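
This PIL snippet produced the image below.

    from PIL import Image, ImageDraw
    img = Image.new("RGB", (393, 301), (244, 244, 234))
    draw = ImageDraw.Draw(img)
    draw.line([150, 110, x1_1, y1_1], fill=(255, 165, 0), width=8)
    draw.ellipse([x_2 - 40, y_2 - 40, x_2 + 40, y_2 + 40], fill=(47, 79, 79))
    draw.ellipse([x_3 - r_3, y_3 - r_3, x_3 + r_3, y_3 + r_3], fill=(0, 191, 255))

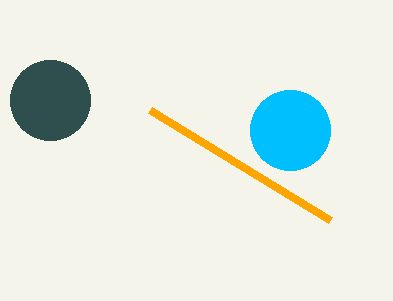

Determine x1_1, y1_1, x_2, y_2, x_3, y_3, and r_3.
x1_1 = 330
y1_1 = 220
x_2 = 50
y_2 = 100
x_3 = 290
y_3 = 130
r_3 = 40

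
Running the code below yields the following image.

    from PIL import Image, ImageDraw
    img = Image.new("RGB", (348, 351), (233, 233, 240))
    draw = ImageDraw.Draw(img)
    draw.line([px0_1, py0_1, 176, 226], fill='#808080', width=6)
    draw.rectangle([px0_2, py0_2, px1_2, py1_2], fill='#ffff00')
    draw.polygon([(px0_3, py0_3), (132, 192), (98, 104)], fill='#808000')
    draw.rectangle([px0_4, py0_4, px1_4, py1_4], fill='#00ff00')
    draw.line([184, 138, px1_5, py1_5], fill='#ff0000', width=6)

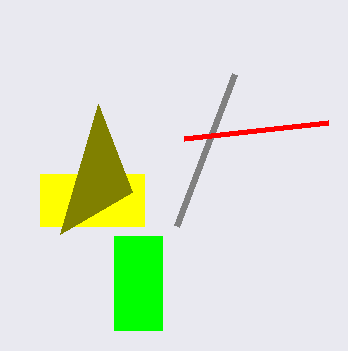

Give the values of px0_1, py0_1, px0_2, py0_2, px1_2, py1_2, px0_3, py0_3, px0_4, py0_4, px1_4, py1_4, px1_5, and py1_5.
px0_1 = 234
py0_1 = 74
px0_2 = 40
py0_2 = 174
px1_2 = 144
py1_2 = 226
px0_3 = 60
py0_3 = 234
px0_4 = 114
py0_4 = 236
px1_4 = 162
py1_4 = 330
px1_5 = 328
py1_5 = 122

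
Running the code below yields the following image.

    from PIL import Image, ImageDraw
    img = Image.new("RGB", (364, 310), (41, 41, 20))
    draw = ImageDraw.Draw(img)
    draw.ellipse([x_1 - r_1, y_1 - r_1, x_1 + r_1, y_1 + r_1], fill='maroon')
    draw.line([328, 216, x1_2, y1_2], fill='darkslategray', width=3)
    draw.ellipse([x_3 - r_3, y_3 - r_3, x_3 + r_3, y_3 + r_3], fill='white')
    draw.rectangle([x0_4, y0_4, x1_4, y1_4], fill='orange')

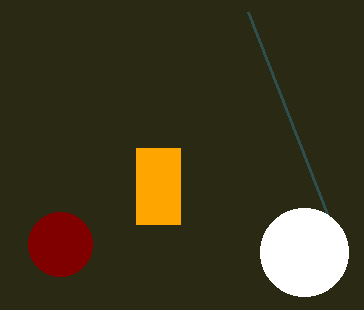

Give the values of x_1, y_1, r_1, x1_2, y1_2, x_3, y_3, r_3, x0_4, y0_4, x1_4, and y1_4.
x_1 = 60, y_1 = 244, r_1 = 32, x1_2 = 248, y1_2 = 12, x_3 = 304, y_3 = 252, r_3 = 44, x0_4 = 136, y0_4 = 148, x1_4 = 180, y1_4 = 224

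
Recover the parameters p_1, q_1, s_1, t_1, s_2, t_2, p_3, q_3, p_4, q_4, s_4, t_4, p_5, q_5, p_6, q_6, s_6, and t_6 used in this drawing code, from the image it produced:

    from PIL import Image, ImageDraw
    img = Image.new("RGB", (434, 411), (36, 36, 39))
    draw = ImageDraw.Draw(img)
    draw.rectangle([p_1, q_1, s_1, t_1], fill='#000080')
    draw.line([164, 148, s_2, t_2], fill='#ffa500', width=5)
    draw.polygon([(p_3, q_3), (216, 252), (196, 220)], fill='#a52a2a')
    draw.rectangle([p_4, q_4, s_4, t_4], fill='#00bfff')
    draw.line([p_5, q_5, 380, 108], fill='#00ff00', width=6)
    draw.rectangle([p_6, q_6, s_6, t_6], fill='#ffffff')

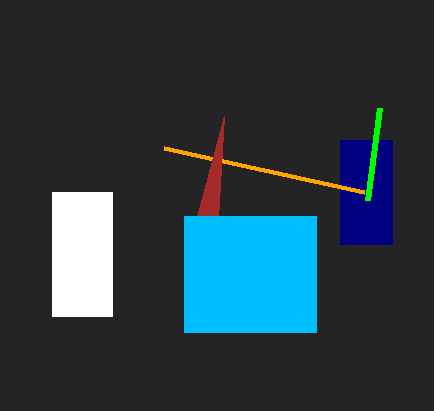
p_1 = 340; q_1 = 140; s_1 = 392; t_1 = 244; s_2 = 364; t_2 = 192; p_3 = 224; q_3 = 116; p_4 = 184; q_4 = 216; s_4 = 316; t_4 = 332; p_5 = 368; q_5 = 200; p_6 = 52; q_6 = 192; s_6 = 112; t_6 = 316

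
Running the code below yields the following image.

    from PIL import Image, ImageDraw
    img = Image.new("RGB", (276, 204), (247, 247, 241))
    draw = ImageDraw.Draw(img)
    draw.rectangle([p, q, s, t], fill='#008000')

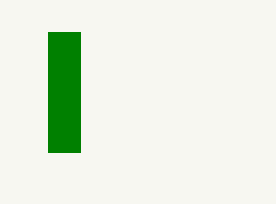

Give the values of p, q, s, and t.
p = 48
q = 32
s = 80
t = 152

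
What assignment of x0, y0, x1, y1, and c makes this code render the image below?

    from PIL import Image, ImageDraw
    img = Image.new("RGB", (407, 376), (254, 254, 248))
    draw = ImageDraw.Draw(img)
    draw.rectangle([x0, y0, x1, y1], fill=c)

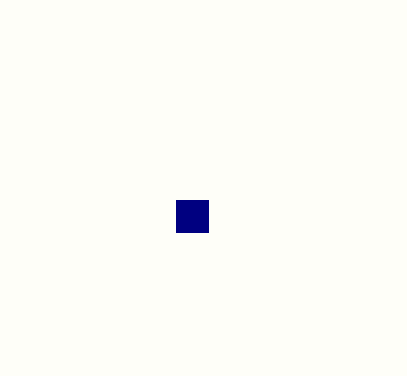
x0 = 176; y0 = 200; x1 = 208; y1 = 232; c = 'navy'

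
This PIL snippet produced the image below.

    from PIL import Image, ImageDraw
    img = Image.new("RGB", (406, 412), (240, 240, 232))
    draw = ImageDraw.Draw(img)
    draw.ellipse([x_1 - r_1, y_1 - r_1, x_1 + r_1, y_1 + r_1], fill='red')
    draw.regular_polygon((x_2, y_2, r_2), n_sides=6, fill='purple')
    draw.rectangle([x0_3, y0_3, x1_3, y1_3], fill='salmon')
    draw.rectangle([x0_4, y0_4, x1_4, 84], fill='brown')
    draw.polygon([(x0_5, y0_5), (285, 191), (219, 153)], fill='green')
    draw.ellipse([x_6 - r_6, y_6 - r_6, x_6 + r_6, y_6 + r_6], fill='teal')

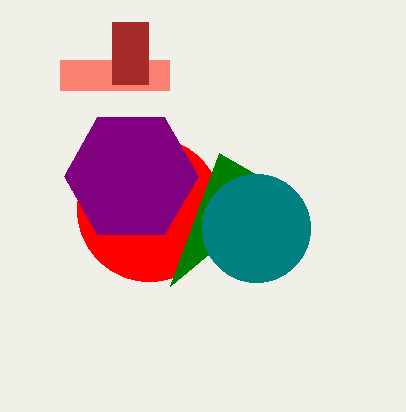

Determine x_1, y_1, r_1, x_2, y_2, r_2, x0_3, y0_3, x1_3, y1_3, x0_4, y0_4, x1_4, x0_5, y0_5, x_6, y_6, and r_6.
x_1 = 149, y_1 = 209, r_1 = 72, x_2 = 131, y_2 = 176, r_2 = 67, x0_3 = 60, y0_3 = 60, x1_3 = 169, y1_3 = 90, x0_4 = 112, y0_4 = 22, x1_4 = 148, x0_5 = 170, y0_5 = 286, x_6 = 256, y_6 = 228, r_6 = 54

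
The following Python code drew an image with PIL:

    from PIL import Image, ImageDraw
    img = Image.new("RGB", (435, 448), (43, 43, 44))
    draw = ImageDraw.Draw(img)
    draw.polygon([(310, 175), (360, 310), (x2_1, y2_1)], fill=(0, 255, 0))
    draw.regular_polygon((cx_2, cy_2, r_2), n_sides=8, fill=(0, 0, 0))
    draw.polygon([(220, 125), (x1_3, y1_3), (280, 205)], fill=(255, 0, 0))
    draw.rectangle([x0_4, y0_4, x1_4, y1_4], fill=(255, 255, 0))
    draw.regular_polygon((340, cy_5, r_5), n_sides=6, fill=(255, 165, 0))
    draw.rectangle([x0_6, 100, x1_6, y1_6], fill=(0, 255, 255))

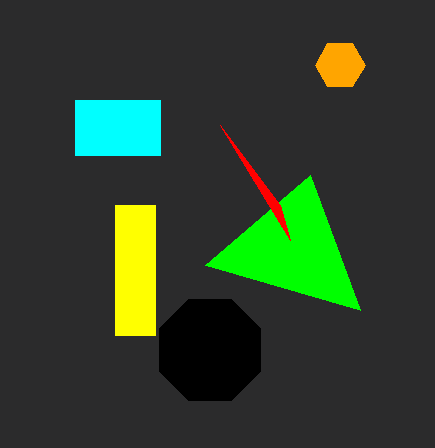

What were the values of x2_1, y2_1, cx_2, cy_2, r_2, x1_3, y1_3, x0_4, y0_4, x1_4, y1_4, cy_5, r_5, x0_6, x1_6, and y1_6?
x2_1 = 205; y2_1 = 265; cx_2 = 210; cy_2 = 350; r_2 = 55; x1_3 = 290; y1_3 = 240; x0_4 = 115; y0_4 = 205; x1_4 = 155; y1_4 = 335; cy_5 = 65; r_5 = 25; x0_6 = 75; x1_6 = 160; y1_6 = 155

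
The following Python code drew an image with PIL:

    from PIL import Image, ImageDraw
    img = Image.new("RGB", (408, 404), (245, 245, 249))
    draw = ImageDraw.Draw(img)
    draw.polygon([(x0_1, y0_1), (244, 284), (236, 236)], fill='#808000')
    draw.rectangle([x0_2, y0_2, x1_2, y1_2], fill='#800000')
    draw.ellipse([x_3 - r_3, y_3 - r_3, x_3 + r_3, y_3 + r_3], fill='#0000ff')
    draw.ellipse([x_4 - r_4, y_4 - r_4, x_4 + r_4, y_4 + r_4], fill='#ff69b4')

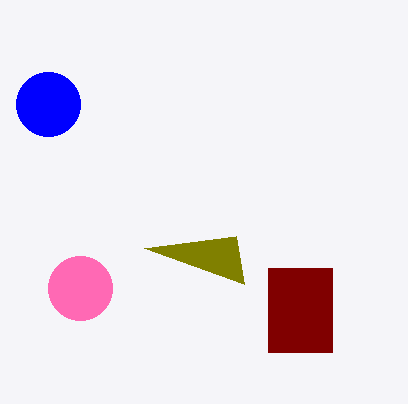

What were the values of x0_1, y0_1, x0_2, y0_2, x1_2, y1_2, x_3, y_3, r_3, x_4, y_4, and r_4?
x0_1 = 144; y0_1 = 248; x0_2 = 268; y0_2 = 268; x1_2 = 332; y1_2 = 352; x_3 = 48; y_3 = 104; r_3 = 32; x_4 = 80; y_4 = 288; r_4 = 32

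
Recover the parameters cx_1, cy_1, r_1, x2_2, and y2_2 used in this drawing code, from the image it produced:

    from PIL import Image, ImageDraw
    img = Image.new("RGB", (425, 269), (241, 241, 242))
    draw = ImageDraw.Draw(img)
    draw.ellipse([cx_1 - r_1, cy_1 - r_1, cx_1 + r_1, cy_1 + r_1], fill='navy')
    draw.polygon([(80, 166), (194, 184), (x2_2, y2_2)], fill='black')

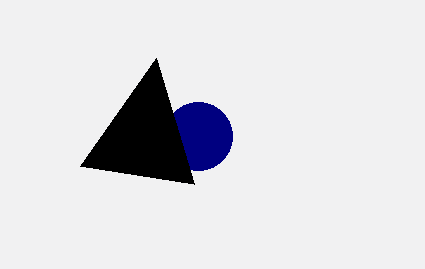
cx_1 = 198; cy_1 = 136; r_1 = 34; x2_2 = 156; y2_2 = 58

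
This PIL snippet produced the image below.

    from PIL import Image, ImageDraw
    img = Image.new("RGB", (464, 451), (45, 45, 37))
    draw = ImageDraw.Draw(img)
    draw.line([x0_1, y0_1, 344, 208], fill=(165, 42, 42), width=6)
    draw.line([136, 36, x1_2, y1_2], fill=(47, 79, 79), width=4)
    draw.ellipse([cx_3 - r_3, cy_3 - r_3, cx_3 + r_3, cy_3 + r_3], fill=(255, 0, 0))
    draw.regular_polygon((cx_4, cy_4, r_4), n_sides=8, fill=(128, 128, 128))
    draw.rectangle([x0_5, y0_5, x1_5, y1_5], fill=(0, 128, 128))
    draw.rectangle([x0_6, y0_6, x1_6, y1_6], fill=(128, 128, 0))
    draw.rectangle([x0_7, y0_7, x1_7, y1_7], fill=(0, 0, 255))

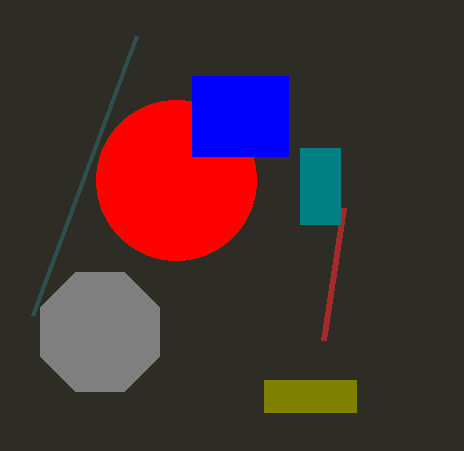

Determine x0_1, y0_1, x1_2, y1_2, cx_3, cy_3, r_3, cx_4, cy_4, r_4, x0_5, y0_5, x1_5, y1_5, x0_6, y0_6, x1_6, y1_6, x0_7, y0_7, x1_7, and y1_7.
x0_1 = 324; y0_1 = 340; x1_2 = 32; y1_2 = 316; cx_3 = 176; cy_3 = 180; r_3 = 80; cx_4 = 100; cy_4 = 332; r_4 = 64; x0_5 = 300; y0_5 = 148; x1_5 = 340; y1_5 = 224; x0_6 = 264; y0_6 = 380; x1_6 = 356; y1_6 = 412; x0_7 = 192; y0_7 = 76; x1_7 = 288; y1_7 = 156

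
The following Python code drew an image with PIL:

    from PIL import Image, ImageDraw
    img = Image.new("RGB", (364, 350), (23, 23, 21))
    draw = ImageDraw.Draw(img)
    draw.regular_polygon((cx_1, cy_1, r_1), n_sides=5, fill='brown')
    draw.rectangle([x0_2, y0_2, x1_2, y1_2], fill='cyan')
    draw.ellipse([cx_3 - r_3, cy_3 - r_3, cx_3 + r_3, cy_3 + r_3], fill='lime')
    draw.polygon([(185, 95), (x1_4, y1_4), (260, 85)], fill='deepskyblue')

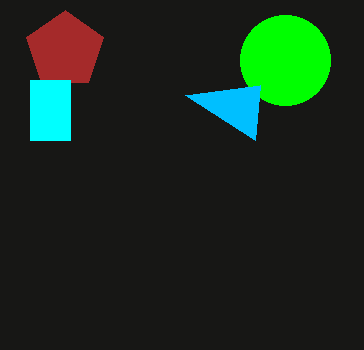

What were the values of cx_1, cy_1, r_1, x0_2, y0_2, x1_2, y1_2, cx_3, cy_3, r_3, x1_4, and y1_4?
cx_1 = 65; cy_1 = 50; r_1 = 40; x0_2 = 30; y0_2 = 80; x1_2 = 70; y1_2 = 140; cx_3 = 285; cy_3 = 60; r_3 = 45; x1_4 = 255; y1_4 = 140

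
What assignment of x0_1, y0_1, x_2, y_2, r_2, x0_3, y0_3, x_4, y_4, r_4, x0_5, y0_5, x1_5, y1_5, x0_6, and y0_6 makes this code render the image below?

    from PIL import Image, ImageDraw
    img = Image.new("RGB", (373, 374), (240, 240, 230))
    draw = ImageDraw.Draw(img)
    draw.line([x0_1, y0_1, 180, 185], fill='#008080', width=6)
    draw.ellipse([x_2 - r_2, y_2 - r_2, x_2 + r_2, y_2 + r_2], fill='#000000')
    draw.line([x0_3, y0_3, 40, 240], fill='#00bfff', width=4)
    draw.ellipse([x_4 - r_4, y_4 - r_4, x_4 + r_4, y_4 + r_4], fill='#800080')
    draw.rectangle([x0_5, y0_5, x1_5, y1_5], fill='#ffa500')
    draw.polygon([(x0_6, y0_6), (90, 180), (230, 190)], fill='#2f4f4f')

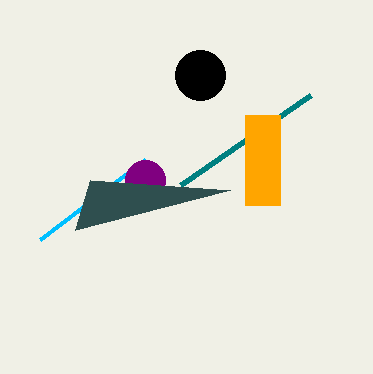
x0_1 = 310, y0_1 = 95, x_2 = 200, y_2 = 75, r_2 = 25, x0_3 = 145, y0_3 = 160, x_4 = 145, y_4 = 180, r_4 = 20, x0_5 = 245, y0_5 = 115, x1_5 = 280, y1_5 = 205, x0_6 = 75, y0_6 = 230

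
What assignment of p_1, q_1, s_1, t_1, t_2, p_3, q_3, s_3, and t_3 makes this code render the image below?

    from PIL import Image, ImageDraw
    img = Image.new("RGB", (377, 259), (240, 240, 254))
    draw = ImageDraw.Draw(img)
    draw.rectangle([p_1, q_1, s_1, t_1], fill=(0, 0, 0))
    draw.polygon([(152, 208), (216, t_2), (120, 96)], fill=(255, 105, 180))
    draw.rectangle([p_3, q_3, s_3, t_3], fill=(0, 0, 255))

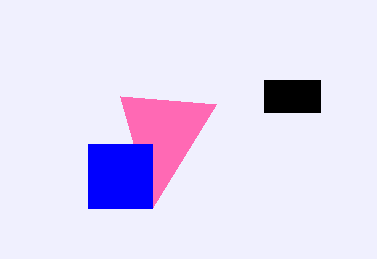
p_1 = 264, q_1 = 80, s_1 = 320, t_1 = 112, t_2 = 104, p_3 = 88, q_3 = 144, s_3 = 152, t_3 = 208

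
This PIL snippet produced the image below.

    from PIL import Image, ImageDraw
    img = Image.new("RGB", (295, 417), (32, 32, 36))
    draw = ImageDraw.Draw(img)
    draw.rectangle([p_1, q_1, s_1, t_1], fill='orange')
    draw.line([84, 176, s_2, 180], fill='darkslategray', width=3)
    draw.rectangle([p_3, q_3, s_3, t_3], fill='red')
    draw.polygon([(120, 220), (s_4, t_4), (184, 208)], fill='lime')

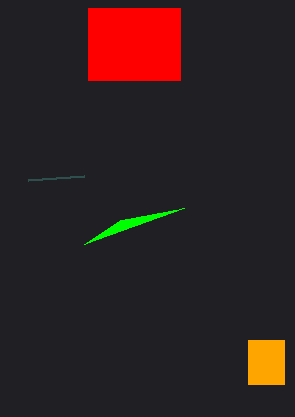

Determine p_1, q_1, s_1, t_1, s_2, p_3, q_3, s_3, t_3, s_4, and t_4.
p_1 = 248
q_1 = 340
s_1 = 284
t_1 = 384
s_2 = 28
p_3 = 88
q_3 = 8
s_3 = 180
t_3 = 80
s_4 = 84
t_4 = 244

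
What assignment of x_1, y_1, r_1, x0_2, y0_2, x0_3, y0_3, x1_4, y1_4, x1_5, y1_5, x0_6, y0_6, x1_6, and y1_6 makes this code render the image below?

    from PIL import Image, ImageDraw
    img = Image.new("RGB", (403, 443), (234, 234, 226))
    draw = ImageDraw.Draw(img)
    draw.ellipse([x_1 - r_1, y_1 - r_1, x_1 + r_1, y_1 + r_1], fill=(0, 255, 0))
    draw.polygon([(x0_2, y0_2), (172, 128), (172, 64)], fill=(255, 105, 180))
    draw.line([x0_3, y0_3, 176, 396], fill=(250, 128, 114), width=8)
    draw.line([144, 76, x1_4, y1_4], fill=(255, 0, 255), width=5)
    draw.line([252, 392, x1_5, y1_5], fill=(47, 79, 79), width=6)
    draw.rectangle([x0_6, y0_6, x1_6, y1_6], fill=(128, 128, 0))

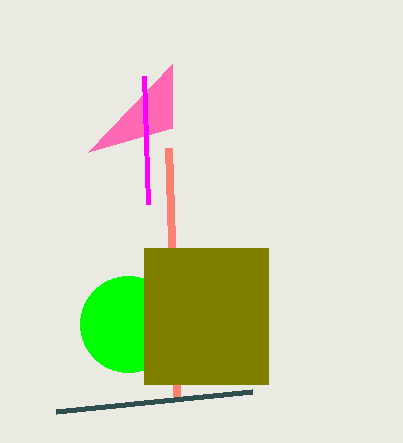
x_1 = 128; y_1 = 324; r_1 = 48; x0_2 = 88; y0_2 = 152; x0_3 = 168; y0_3 = 148; x1_4 = 148; y1_4 = 204; x1_5 = 56; y1_5 = 412; x0_6 = 144; y0_6 = 248; x1_6 = 268; y1_6 = 384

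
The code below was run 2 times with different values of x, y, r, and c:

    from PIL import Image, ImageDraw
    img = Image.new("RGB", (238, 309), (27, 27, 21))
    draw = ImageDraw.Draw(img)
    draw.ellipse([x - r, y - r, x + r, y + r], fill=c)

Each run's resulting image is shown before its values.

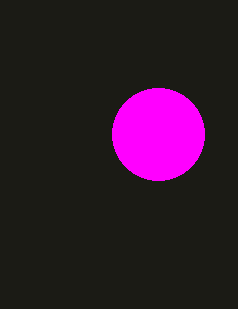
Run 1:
x = 158, y = 134, r = 46, c = 'magenta'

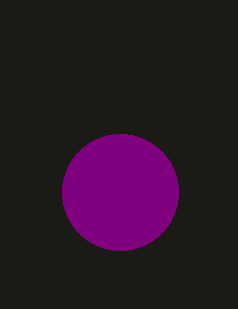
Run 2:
x = 120; y = 192; r = 58; c = 'purple'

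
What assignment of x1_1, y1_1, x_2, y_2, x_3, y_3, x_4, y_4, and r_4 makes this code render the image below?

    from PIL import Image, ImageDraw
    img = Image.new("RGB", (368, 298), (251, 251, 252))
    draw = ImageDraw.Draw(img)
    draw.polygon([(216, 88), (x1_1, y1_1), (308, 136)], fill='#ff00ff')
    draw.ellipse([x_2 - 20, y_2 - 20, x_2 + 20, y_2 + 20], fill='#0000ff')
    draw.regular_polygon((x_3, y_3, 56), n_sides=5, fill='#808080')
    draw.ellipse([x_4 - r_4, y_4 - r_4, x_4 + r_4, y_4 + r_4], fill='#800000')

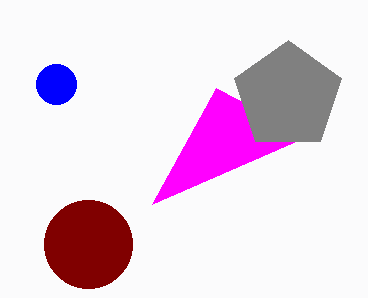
x1_1 = 152
y1_1 = 204
x_2 = 56
y_2 = 84
x_3 = 288
y_3 = 96
x_4 = 88
y_4 = 244
r_4 = 44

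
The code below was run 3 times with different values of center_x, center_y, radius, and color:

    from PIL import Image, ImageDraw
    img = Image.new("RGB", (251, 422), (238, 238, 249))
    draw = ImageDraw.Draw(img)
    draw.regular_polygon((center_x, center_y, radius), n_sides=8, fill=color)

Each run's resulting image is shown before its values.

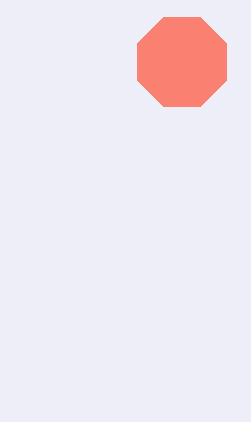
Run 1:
center_x = 182; center_y = 62; radius = 48; color = 'salmon'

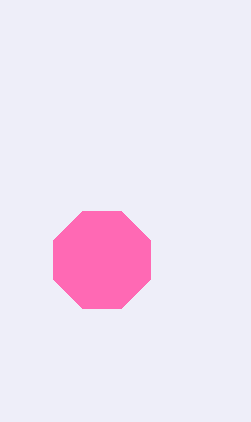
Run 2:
center_x = 102; center_y = 260; radius = 52; color = 'hotpink'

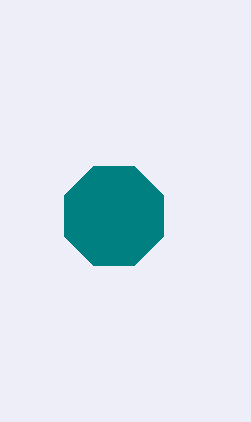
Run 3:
center_x = 114, center_y = 216, radius = 54, color = 'teal'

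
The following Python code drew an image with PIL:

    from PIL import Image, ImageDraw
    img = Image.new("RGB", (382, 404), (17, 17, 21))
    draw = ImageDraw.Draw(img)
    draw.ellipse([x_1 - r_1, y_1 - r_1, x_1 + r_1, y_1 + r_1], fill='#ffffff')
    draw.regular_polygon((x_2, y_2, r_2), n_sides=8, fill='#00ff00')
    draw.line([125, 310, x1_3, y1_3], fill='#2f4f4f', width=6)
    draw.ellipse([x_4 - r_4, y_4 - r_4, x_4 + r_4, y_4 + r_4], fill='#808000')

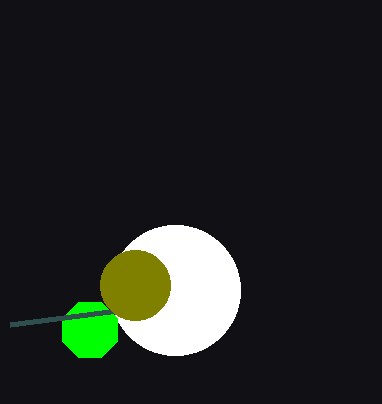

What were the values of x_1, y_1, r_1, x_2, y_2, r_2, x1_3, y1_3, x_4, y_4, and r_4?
x_1 = 175, y_1 = 290, r_1 = 65, x_2 = 90, y_2 = 330, r_2 = 30, x1_3 = 10, y1_3 = 325, x_4 = 135, y_4 = 285, r_4 = 35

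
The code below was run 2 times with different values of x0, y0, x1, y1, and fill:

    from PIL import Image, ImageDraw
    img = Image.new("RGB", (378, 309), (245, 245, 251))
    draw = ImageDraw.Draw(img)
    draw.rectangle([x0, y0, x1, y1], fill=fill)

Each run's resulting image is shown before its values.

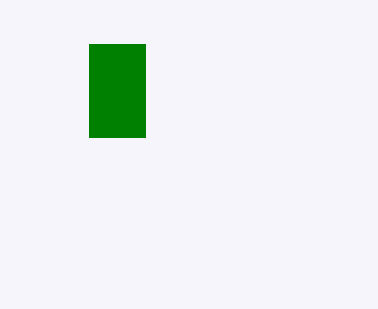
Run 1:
x0 = 89; y0 = 44; x1 = 145; y1 = 137; fill = 'green'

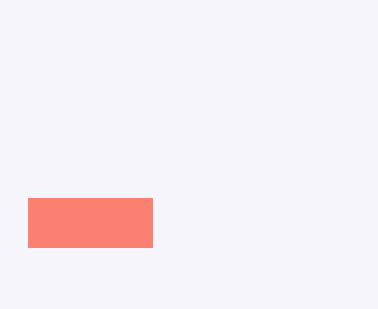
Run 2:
x0 = 28, y0 = 198, x1 = 152, y1 = 247, fill = 'salmon'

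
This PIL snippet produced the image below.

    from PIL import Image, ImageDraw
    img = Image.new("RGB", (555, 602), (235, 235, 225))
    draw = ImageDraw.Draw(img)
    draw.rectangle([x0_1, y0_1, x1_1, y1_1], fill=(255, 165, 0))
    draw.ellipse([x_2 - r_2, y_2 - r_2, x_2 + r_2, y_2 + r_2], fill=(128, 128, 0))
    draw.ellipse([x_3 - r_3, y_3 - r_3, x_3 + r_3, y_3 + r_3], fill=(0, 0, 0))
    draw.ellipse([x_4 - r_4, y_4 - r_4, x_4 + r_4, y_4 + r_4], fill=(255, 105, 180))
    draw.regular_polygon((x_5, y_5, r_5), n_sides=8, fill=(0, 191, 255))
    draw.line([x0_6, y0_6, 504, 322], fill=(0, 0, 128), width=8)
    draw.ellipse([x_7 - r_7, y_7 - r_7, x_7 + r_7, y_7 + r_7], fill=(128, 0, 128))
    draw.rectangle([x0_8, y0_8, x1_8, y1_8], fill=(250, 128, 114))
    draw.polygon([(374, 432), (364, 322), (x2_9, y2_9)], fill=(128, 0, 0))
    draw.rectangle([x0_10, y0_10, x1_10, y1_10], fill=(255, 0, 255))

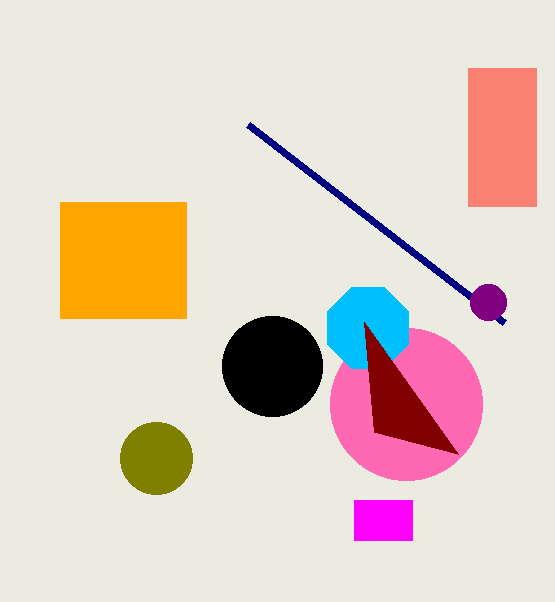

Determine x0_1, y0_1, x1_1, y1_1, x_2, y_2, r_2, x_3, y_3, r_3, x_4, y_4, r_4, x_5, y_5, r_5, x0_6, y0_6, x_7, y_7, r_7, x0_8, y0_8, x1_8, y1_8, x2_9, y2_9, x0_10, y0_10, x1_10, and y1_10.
x0_1 = 60
y0_1 = 202
x1_1 = 186
y1_1 = 318
x_2 = 156
y_2 = 458
r_2 = 36
x_3 = 272
y_3 = 366
r_3 = 50
x_4 = 406
y_4 = 404
r_4 = 76
x_5 = 368
y_5 = 328
r_5 = 44
x0_6 = 248
y0_6 = 124
x_7 = 488
y_7 = 302
r_7 = 18
x0_8 = 468
y0_8 = 68
x1_8 = 536
y1_8 = 206
x2_9 = 458
y2_9 = 454
x0_10 = 354
y0_10 = 500
x1_10 = 412
y1_10 = 540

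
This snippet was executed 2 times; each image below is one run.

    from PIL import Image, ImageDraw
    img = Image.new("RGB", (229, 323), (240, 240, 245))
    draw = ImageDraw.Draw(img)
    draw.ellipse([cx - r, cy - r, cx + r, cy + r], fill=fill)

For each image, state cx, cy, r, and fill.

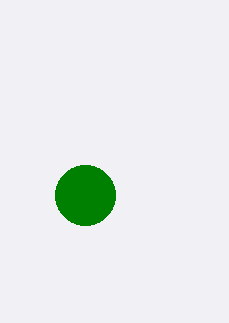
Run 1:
cx = 85; cy = 195; r = 30; fill = 'green'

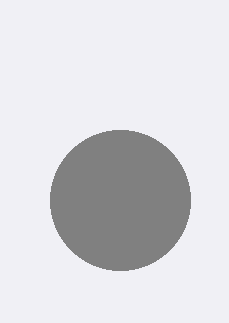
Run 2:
cx = 120
cy = 200
r = 70
fill = 'gray'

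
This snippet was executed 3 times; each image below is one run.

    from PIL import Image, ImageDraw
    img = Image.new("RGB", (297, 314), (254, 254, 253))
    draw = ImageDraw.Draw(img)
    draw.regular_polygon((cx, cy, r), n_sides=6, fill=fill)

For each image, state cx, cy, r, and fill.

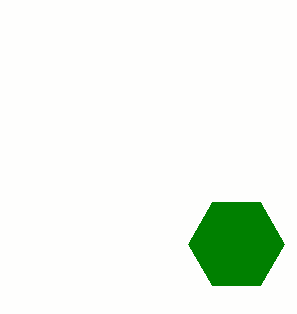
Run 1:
cx = 236
cy = 244
r = 48
fill = 'green'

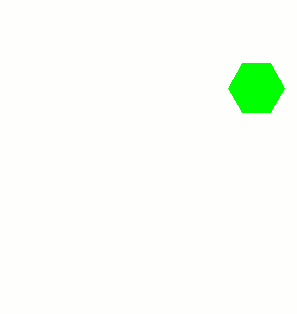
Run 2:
cx = 256
cy = 88
r = 28
fill = 'lime'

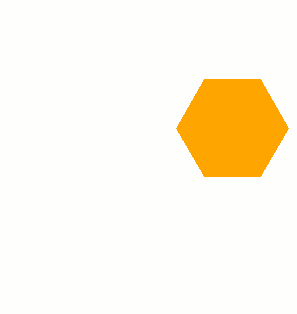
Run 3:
cx = 232
cy = 128
r = 56
fill = 'orange'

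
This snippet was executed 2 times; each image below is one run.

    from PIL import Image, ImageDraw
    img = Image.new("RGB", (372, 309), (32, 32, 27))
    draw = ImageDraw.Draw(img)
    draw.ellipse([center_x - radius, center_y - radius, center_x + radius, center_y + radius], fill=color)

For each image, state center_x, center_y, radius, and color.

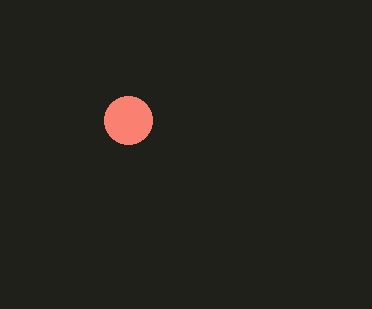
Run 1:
center_x = 128
center_y = 120
radius = 24
color = 'salmon'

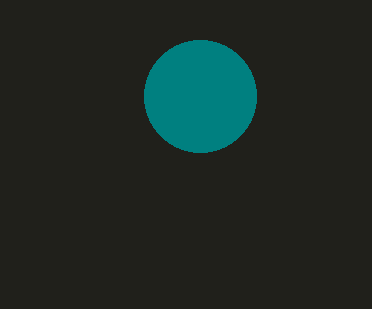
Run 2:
center_x = 200, center_y = 96, radius = 56, color = 'teal'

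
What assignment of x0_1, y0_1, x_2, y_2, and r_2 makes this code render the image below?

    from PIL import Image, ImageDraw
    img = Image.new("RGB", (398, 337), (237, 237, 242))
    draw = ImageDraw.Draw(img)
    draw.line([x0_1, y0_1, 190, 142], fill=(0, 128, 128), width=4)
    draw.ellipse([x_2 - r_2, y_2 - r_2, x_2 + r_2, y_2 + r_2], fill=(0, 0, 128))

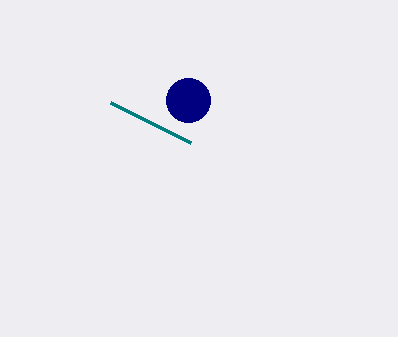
x0_1 = 110, y0_1 = 102, x_2 = 188, y_2 = 100, r_2 = 22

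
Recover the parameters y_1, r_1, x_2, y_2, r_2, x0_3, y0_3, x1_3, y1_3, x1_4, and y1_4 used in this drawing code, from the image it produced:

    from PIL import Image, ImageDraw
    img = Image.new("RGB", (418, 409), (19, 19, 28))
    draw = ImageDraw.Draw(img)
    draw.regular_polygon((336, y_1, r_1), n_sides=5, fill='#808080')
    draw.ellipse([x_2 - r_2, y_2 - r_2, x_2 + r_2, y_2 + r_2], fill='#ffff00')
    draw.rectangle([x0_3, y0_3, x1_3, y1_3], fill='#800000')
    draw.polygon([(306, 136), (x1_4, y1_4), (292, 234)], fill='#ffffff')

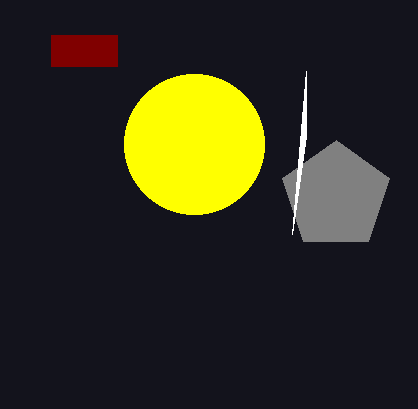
y_1 = 196
r_1 = 56
x_2 = 194
y_2 = 144
r_2 = 70
x0_3 = 51
y0_3 = 35
x1_3 = 117
y1_3 = 66
x1_4 = 306
y1_4 = 71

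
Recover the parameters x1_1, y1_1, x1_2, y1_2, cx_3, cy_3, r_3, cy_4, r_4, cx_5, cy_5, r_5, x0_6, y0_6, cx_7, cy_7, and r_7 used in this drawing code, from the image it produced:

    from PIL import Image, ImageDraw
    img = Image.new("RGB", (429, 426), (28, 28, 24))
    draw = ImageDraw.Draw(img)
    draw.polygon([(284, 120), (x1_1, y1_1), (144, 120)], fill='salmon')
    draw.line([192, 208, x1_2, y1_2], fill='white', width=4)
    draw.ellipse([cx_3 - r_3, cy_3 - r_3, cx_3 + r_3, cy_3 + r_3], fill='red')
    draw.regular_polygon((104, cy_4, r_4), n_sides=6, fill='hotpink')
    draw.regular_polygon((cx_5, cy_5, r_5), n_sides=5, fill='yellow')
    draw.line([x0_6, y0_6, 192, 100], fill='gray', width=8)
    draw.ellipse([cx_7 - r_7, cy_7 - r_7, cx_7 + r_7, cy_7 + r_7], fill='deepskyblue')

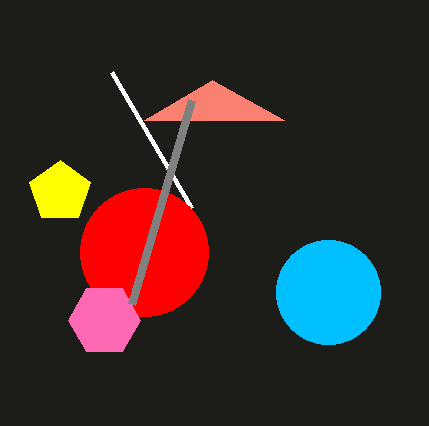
x1_1 = 212, y1_1 = 80, x1_2 = 112, y1_2 = 72, cx_3 = 144, cy_3 = 252, r_3 = 64, cy_4 = 320, r_4 = 36, cx_5 = 60, cy_5 = 192, r_5 = 32, x0_6 = 132, y0_6 = 304, cx_7 = 328, cy_7 = 292, r_7 = 52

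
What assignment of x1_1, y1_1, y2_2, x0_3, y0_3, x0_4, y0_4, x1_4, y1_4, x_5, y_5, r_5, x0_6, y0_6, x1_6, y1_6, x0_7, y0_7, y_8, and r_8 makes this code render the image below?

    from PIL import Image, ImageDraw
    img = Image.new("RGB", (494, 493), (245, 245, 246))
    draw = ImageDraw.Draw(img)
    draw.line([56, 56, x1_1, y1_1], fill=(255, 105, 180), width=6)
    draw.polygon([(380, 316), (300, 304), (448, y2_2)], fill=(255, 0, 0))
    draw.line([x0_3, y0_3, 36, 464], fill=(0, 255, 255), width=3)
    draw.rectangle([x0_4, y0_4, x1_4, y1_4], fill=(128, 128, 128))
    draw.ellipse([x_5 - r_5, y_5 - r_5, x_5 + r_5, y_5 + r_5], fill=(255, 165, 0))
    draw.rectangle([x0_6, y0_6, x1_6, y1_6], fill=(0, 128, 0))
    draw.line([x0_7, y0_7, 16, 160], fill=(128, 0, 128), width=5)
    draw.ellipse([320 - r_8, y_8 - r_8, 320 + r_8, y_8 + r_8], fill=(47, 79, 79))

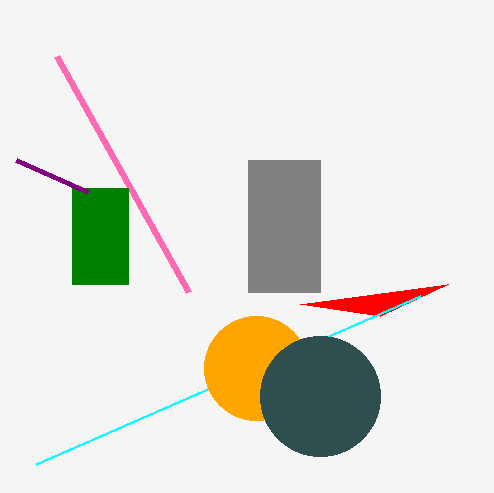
x1_1 = 188
y1_1 = 292
y2_2 = 284
x0_3 = 420
y0_3 = 296
x0_4 = 248
y0_4 = 160
x1_4 = 320
y1_4 = 292
x_5 = 256
y_5 = 368
r_5 = 52
x0_6 = 72
y0_6 = 188
x1_6 = 128
y1_6 = 284
x0_7 = 88
y0_7 = 192
y_8 = 396
r_8 = 60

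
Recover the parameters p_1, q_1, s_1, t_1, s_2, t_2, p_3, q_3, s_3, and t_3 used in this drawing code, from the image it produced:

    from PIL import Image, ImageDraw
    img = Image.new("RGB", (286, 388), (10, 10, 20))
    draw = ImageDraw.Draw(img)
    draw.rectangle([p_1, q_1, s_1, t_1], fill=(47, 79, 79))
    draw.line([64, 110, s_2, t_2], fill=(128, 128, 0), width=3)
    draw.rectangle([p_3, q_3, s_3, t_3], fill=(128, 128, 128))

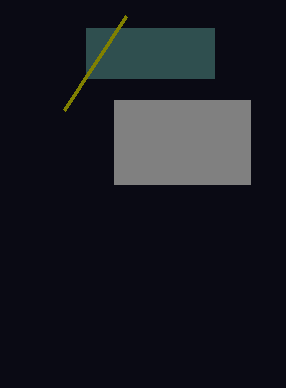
p_1 = 86
q_1 = 28
s_1 = 214
t_1 = 78
s_2 = 126
t_2 = 16
p_3 = 114
q_3 = 100
s_3 = 250
t_3 = 184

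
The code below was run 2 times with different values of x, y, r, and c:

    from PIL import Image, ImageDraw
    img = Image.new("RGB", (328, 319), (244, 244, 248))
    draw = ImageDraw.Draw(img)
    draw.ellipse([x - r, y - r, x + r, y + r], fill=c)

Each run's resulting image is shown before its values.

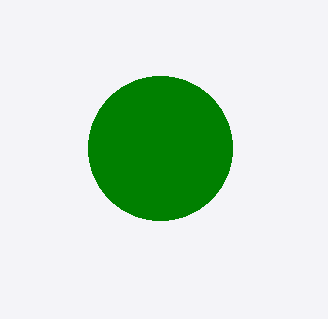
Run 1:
x = 160; y = 148; r = 72; c = 'green'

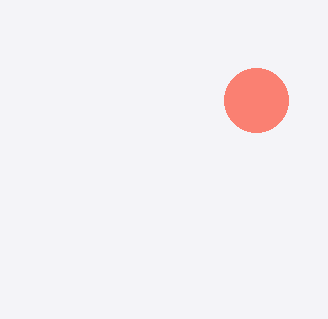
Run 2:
x = 256, y = 100, r = 32, c = 'salmon'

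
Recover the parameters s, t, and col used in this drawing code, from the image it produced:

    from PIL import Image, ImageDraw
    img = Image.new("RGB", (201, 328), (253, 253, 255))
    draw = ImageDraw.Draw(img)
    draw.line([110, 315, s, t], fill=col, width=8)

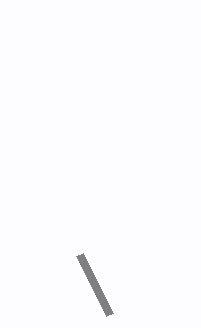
s = 80
t = 255
col = 'gray'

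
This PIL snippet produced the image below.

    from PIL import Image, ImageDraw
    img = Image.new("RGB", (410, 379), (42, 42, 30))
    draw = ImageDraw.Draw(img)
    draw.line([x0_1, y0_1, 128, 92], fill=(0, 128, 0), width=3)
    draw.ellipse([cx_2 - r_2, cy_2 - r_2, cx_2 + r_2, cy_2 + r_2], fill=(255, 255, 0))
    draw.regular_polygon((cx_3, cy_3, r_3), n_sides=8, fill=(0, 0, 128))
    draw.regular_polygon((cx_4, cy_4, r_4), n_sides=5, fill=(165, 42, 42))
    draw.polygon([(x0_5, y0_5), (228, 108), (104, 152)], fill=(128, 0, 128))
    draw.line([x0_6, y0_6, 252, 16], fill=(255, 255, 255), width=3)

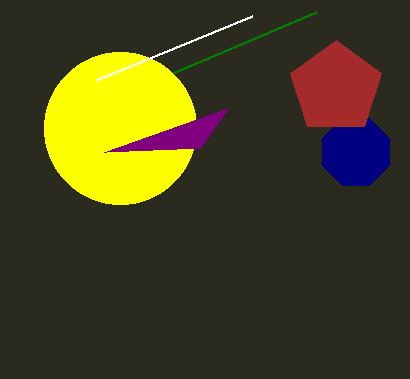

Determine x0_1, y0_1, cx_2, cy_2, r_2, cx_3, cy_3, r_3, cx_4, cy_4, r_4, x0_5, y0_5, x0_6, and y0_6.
x0_1 = 316, y0_1 = 12, cx_2 = 120, cy_2 = 128, r_2 = 76, cx_3 = 356, cy_3 = 152, r_3 = 36, cx_4 = 336, cy_4 = 88, r_4 = 48, x0_5 = 200, y0_5 = 148, x0_6 = 96, y0_6 = 80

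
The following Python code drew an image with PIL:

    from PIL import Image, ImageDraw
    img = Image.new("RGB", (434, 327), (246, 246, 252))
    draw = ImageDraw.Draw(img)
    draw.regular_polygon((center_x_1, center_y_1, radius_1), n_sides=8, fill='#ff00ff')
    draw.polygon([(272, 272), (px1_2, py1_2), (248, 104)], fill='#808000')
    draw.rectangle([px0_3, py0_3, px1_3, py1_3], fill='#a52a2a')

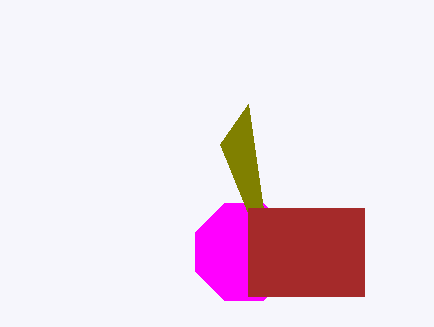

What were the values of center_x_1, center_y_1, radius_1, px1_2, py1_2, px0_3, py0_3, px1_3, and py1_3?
center_x_1 = 244
center_y_1 = 252
radius_1 = 52
px1_2 = 220
py1_2 = 144
px0_3 = 248
py0_3 = 208
px1_3 = 364
py1_3 = 296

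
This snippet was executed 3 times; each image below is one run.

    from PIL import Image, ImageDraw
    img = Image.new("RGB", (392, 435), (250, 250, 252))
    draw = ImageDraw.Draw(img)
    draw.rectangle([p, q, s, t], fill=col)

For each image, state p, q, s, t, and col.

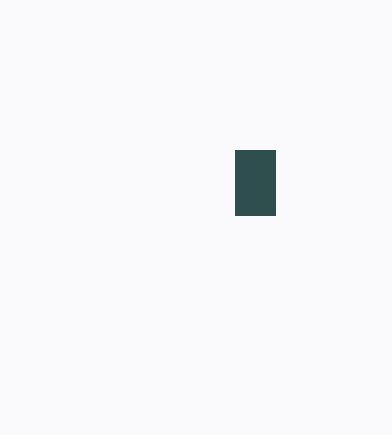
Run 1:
p = 235
q = 150
s = 275
t = 215
col = 'darkslategray'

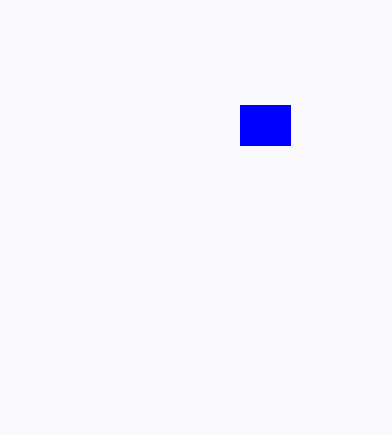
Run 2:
p = 240, q = 105, s = 290, t = 145, col = 'blue'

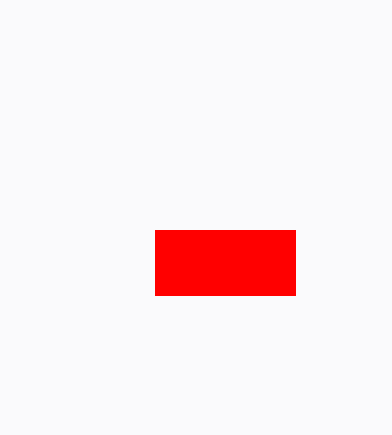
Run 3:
p = 155; q = 230; s = 295; t = 295; col = 'red'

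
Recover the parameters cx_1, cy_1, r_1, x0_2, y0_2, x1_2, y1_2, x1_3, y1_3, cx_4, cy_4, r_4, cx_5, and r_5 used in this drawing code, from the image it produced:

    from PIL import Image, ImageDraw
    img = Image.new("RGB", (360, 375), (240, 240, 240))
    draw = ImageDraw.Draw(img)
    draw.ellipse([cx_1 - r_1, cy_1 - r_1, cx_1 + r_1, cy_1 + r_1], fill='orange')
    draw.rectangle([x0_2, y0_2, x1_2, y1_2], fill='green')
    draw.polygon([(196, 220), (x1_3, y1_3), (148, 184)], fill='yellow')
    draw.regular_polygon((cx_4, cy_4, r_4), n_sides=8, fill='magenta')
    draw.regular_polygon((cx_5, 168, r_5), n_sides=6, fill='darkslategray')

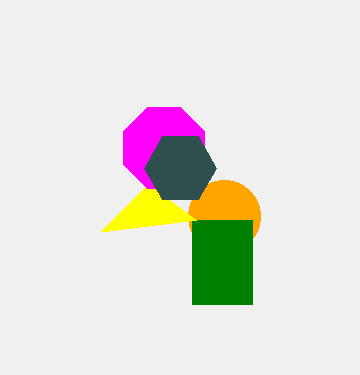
cx_1 = 224
cy_1 = 216
r_1 = 36
x0_2 = 192
y0_2 = 220
x1_2 = 252
y1_2 = 304
x1_3 = 100
y1_3 = 232
cx_4 = 164
cy_4 = 148
r_4 = 44
cx_5 = 180
r_5 = 36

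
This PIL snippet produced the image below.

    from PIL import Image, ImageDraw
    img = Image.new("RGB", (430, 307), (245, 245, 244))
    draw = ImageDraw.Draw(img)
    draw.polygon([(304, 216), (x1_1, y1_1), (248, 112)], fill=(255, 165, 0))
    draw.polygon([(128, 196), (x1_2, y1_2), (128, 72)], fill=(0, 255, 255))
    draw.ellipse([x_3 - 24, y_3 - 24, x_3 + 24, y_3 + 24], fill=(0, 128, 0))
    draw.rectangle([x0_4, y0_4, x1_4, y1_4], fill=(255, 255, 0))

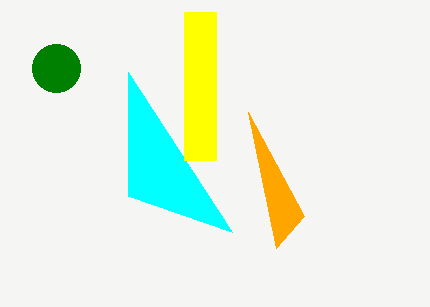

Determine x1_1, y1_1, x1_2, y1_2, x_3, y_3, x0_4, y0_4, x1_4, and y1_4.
x1_1 = 276, y1_1 = 248, x1_2 = 232, y1_2 = 232, x_3 = 56, y_3 = 68, x0_4 = 184, y0_4 = 12, x1_4 = 216, y1_4 = 160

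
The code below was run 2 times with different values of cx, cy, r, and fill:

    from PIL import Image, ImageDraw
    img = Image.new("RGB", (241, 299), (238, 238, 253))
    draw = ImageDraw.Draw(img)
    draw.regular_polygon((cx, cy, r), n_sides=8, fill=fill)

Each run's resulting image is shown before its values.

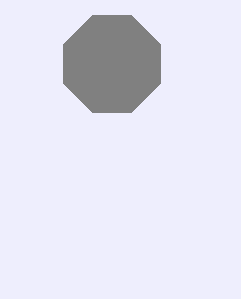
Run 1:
cx = 112; cy = 64; r = 52; fill = 'gray'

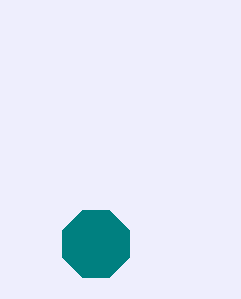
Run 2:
cx = 96
cy = 244
r = 36
fill = 'teal'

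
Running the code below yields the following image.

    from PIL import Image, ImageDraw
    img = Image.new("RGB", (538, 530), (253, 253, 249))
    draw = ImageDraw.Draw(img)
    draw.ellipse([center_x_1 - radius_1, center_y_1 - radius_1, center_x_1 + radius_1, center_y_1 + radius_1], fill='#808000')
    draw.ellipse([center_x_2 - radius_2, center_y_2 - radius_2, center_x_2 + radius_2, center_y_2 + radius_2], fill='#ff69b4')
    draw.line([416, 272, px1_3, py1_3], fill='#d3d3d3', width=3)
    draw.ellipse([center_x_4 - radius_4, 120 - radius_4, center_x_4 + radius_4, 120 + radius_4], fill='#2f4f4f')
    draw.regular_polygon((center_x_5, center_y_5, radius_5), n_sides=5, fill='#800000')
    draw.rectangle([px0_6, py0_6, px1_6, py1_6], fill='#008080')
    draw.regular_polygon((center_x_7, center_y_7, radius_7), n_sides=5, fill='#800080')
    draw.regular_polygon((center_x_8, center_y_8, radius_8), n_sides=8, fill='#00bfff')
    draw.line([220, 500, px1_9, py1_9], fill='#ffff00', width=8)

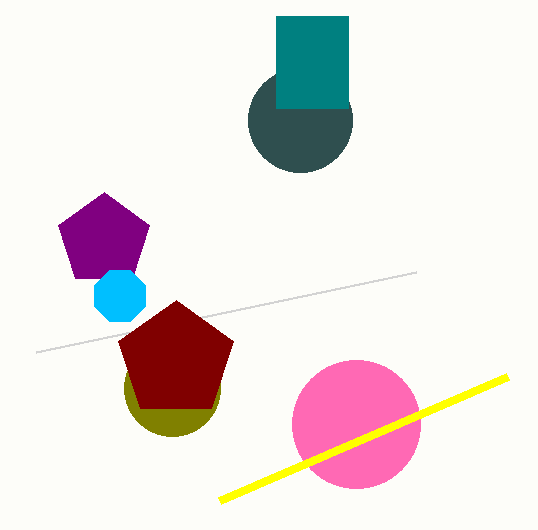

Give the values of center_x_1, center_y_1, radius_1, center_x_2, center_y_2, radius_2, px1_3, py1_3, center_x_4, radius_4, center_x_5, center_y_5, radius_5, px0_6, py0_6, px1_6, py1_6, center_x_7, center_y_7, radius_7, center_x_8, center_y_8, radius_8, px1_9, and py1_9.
center_x_1 = 172
center_y_1 = 388
radius_1 = 48
center_x_2 = 356
center_y_2 = 424
radius_2 = 64
px1_3 = 36
py1_3 = 352
center_x_4 = 300
radius_4 = 52
center_x_5 = 176
center_y_5 = 360
radius_5 = 60
px0_6 = 276
py0_6 = 16
px1_6 = 348
py1_6 = 108
center_x_7 = 104
center_y_7 = 240
radius_7 = 48
center_x_8 = 120
center_y_8 = 296
radius_8 = 28
px1_9 = 508
py1_9 = 376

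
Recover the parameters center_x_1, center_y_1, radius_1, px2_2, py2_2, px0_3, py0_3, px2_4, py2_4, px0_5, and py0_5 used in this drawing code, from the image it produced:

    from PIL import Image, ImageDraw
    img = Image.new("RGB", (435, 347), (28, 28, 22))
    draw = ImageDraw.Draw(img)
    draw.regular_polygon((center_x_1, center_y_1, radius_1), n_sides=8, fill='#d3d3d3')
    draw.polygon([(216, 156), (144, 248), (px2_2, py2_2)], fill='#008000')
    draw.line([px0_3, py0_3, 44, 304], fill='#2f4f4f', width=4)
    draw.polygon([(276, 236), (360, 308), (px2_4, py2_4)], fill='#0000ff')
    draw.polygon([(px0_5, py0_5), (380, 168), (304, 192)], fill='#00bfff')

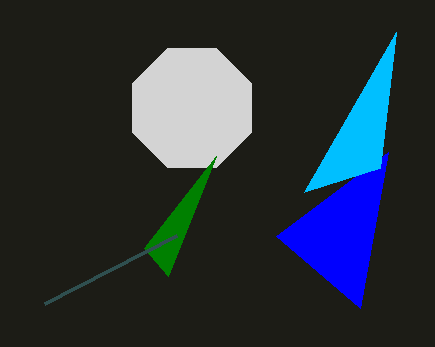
center_x_1 = 192, center_y_1 = 108, radius_1 = 64, px2_2 = 168, py2_2 = 276, px0_3 = 176, py0_3 = 236, px2_4 = 388, py2_4 = 152, px0_5 = 396, py0_5 = 32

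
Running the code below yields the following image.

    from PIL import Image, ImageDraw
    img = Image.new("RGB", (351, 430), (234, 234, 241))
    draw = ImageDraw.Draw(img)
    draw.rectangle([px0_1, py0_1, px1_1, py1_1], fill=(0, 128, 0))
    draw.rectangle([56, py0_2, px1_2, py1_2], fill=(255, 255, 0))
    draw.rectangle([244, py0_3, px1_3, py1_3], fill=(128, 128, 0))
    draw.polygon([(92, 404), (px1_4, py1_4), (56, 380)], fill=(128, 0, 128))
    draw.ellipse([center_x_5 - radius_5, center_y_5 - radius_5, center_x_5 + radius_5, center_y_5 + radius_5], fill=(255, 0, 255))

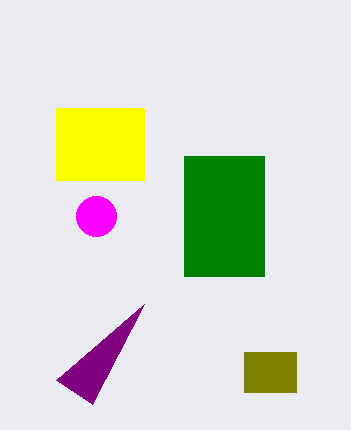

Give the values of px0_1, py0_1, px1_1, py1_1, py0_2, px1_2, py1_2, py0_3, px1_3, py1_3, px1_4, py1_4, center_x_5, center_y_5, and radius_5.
px0_1 = 184, py0_1 = 156, px1_1 = 264, py1_1 = 276, py0_2 = 108, px1_2 = 144, py1_2 = 180, py0_3 = 352, px1_3 = 296, py1_3 = 392, px1_4 = 144, py1_4 = 304, center_x_5 = 96, center_y_5 = 216, radius_5 = 20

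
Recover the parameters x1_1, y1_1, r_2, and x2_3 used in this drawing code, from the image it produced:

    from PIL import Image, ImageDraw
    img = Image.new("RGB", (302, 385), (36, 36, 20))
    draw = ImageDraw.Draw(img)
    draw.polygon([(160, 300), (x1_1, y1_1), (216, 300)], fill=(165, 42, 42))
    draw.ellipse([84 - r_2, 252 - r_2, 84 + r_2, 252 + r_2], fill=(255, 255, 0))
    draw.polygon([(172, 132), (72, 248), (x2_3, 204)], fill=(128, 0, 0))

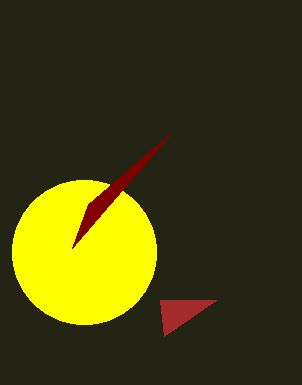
x1_1 = 164, y1_1 = 336, r_2 = 72, x2_3 = 88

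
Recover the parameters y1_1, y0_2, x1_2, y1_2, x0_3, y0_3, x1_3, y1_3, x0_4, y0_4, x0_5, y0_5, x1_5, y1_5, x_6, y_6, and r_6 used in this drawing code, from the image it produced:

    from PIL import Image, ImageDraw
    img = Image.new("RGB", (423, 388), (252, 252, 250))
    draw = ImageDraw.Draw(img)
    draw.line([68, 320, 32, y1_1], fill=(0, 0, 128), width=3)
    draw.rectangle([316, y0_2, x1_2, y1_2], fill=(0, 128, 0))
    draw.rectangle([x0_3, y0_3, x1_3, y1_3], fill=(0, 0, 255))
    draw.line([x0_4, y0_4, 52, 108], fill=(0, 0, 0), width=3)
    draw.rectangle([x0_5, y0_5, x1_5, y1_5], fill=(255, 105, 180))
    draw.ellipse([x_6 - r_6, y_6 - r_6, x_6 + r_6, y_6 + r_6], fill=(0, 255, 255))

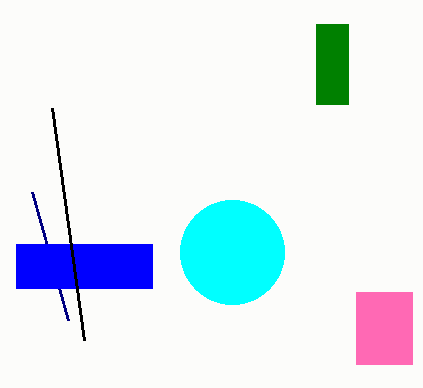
y1_1 = 192, y0_2 = 24, x1_2 = 348, y1_2 = 104, x0_3 = 16, y0_3 = 244, x1_3 = 152, y1_3 = 288, x0_4 = 84, y0_4 = 340, x0_5 = 356, y0_5 = 292, x1_5 = 412, y1_5 = 364, x_6 = 232, y_6 = 252, r_6 = 52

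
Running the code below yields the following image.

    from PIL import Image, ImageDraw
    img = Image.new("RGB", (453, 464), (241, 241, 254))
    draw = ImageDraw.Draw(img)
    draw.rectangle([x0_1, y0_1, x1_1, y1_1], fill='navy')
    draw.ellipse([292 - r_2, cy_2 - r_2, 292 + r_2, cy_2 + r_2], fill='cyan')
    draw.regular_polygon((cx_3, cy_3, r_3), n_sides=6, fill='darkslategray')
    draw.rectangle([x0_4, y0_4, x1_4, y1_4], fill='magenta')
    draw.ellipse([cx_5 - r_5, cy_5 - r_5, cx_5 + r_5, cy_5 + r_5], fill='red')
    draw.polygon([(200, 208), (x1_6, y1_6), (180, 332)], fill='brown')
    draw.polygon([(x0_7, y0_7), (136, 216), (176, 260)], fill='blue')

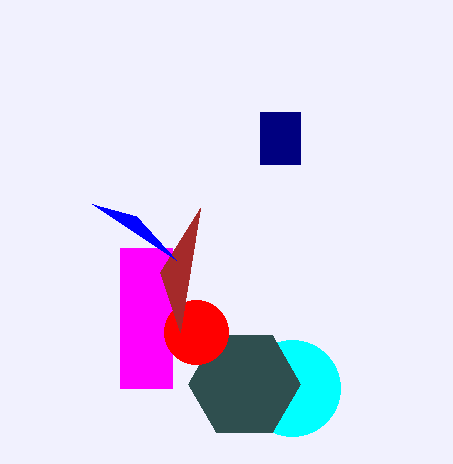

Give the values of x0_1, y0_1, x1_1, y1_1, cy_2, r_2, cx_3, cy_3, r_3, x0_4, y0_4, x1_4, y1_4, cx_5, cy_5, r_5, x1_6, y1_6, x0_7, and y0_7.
x0_1 = 260; y0_1 = 112; x1_1 = 300; y1_1 = 164; cy_2 = 388; r_2 = 48; cx_3 = 244; cy_3 = 384; r_3 = 56; x0_4 = 120; y0_4 = 248; x1_4 = 172; y1_4 = 388; cx_5 = 196; cy_5 = 332; r_5 = 32; x1_6 = 160; y1_6 = 272; x0_7 = 92; y0_7 = 204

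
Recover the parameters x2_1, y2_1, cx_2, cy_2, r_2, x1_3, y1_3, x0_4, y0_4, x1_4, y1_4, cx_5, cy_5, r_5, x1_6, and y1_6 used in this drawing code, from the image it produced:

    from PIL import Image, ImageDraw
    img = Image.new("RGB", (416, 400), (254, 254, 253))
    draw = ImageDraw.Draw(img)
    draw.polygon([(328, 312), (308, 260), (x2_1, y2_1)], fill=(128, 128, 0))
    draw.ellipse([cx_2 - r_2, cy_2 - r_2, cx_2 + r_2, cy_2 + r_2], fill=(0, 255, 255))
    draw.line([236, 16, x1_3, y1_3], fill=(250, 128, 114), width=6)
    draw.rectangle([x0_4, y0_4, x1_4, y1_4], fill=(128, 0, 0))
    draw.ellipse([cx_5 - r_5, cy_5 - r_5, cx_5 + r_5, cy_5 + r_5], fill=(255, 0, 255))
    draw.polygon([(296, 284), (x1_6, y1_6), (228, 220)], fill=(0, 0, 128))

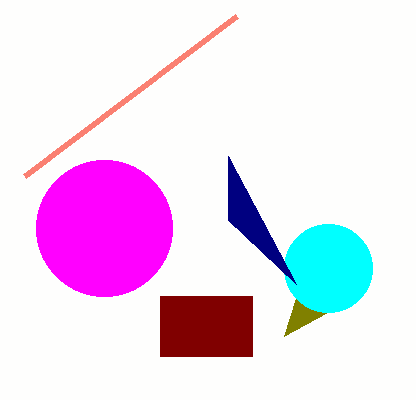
x2_1 = 284; y2_1 = 336; cx_2 = 328; cy_2 = 268; r_2 = 44; x1_3 = 24; y1_3 = 176; x0_4 = 160; y0_4 = 296; x1_4 = 252; y1_4 = 356; cx_5 = 104; cy_5 = 228; r_5 = 68; x1_6 = 228; y1_6 = 156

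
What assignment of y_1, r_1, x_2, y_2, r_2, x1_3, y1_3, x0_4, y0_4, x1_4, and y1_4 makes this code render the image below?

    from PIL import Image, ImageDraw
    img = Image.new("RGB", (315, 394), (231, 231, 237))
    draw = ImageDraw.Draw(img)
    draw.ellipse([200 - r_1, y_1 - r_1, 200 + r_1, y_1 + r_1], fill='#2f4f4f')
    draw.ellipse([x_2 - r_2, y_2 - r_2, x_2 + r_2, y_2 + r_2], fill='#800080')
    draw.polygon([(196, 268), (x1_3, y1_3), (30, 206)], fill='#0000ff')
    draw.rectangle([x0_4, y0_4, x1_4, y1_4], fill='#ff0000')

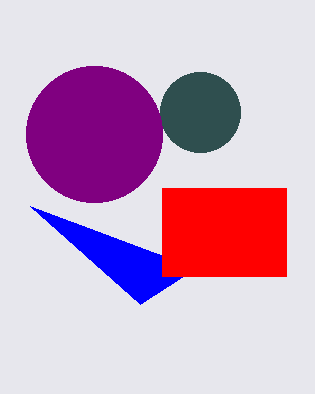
y_1 = 112, r_1 = 40, x_2 = 94, y_2 = 134, r_2 = 68, x1_3 = 140, y1_3 = 304, x0_4 = 162, y0_4 = 188, x1_4 = 286, y1_4 = 276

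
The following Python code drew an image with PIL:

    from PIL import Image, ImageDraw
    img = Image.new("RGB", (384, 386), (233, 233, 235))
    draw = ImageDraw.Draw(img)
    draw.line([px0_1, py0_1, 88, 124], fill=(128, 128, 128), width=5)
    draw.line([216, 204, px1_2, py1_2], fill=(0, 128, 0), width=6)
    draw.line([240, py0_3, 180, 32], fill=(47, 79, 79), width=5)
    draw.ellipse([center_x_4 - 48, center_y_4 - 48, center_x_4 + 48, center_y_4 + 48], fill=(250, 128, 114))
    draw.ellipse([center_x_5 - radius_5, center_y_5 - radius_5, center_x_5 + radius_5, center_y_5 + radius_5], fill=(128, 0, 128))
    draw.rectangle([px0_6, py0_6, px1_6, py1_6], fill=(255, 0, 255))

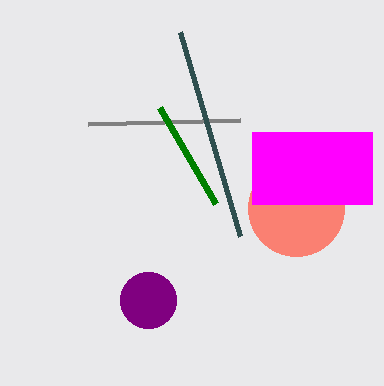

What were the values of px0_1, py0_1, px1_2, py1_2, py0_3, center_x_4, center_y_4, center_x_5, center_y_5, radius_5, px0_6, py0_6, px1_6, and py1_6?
px0_1 = 240; py0_1 = 120; px1_2 = 160; py1_2 = 108; py0_3 = 236; center_x_4 = 296; center_y_4 = 208; center_x_5 = 148; center_y_5 = 300; radius_5 = 28; px0_6 = 252; py0_6 = 132; px1_6 = 372; py1_6 = 204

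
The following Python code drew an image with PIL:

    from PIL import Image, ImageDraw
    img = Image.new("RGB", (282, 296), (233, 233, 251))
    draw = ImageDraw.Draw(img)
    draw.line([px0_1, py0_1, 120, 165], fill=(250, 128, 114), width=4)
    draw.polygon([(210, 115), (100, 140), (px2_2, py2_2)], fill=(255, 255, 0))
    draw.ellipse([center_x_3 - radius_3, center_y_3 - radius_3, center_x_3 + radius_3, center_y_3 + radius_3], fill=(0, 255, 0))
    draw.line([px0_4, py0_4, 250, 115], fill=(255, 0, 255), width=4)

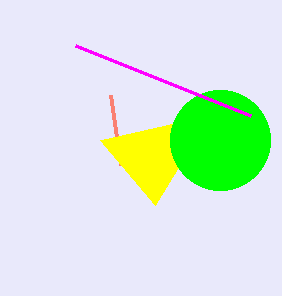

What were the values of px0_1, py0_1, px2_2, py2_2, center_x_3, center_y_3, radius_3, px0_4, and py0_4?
px0_1 = 110, py0_1 = 95, px2_2 = 155, py2_2 = 205, center_x_3 = 220, center_y_3 = 140, radius_3 = 50, px0_4 = 75, py0_4 = 45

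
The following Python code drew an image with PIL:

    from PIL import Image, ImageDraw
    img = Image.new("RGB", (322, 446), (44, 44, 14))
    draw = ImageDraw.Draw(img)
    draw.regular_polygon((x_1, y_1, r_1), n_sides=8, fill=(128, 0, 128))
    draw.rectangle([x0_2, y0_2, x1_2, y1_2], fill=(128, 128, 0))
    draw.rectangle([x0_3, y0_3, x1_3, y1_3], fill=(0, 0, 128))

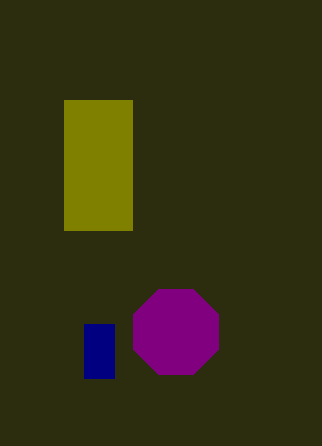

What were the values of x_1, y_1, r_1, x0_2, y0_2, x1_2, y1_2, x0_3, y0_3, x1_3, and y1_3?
x_1 = 176
y_1 = 332
r_1 = 46
x0_2 = 64
y0_2 = 100
x1_2 = 132
y1_2 = 230
x0_3 = 84
y0_3 = 324
x1_3 = 114
y1_3 = 378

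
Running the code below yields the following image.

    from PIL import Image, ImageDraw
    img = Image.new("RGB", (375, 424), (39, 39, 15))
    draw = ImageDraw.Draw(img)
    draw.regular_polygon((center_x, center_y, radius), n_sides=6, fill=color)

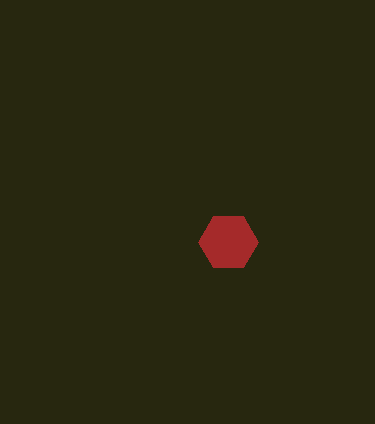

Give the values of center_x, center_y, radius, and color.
center_x = 228; center_y = 242; radius = 30; color = 'brown'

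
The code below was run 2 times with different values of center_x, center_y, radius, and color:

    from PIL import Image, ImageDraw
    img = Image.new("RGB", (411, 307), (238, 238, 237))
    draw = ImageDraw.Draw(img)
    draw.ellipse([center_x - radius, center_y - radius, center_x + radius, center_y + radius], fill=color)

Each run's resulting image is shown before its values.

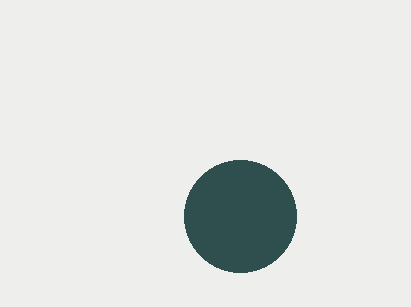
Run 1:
center_x = 240, center_y = 216, radius = 56, color = 'darkslategray'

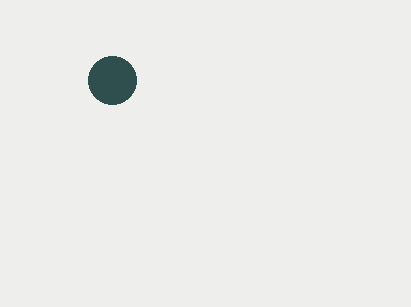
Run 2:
center_x = 112
center_y = 80
radius = 24
color = 'darkslategray'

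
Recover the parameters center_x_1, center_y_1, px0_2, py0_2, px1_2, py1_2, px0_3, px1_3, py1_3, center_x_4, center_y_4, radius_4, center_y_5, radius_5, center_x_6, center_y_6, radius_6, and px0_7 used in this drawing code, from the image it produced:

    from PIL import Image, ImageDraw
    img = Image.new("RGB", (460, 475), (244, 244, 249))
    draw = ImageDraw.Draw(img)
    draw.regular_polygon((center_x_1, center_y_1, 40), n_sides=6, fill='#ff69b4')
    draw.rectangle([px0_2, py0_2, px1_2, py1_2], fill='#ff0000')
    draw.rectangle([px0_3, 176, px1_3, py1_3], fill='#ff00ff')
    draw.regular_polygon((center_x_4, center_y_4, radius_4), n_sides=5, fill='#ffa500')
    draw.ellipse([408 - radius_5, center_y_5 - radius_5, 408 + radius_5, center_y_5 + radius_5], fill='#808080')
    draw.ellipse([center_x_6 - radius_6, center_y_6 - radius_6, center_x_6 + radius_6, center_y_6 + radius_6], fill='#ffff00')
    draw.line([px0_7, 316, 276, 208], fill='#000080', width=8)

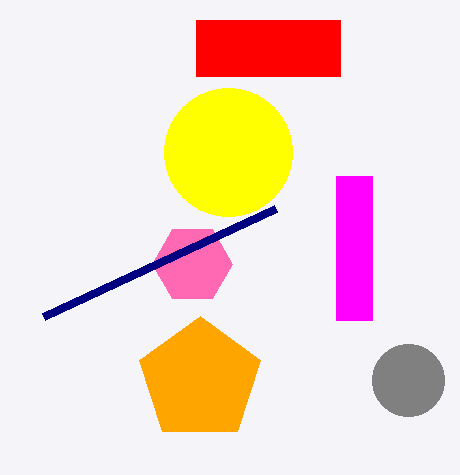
center_x_1 = 192, center_y_1 = 264, px0_2 = 196, py0_2 = 20, px1_2 = 340, py1_2 = 76, px0_3 = 336, px1_3 = 372, py1_3 = 320, center_x_4 = 200, center_y_4 = 380, radius_4 = 64, center_y_5 = 380, radius_5 = 36, center_x_6 = 228, center_y_6 = 152, radius_6 = 64, px0_7 = 44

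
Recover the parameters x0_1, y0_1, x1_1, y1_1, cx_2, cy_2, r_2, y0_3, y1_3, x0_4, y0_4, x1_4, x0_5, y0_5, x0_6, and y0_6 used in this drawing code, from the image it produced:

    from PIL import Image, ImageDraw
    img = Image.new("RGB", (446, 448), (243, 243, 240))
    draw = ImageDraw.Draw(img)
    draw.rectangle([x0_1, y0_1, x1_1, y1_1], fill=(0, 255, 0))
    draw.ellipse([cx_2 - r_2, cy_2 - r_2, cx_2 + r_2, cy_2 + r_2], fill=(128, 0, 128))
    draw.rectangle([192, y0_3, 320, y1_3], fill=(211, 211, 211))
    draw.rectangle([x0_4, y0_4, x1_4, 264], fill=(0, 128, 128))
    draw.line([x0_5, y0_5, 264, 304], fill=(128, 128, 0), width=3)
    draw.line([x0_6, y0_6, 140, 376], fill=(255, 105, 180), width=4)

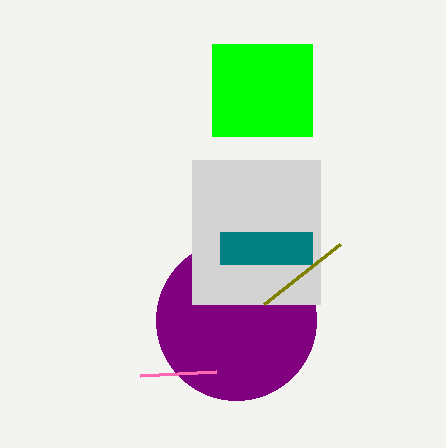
x0_1 = 212; y0_1 = 44; x1_1 = 312; y1_1 = 136; cx_2 = 236; cy_2 = 320; r_2 = 80; y0_3 = 160; y1_3 = 304; x0_4 = 220; y0_4 = 232; x1_4 = 312; x0_5 = 340; y0_5 = 244; x0_6 = 216; y0_6 = 372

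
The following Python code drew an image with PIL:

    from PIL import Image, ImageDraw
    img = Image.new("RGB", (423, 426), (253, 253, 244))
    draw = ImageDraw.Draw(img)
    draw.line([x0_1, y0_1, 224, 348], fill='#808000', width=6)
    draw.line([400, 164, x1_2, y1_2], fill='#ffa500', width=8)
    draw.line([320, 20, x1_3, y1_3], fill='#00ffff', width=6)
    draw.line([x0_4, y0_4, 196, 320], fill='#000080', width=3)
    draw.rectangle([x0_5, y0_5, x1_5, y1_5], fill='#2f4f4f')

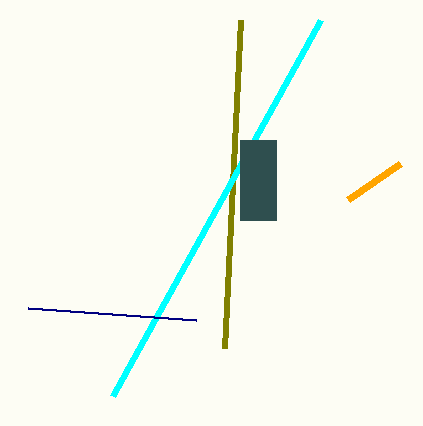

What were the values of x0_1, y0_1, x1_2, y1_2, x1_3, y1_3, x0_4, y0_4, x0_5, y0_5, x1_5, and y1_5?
x0_1 = 240
y0_1 = 20
x1_2 = 348
y1_2 = 200
x1_3 = 112
y1_3 = 396
x0_4 = 28
y0_4 = 308
x0_5 = 240
y0_5 = 140
x1_5 = 276
y1_5 = 220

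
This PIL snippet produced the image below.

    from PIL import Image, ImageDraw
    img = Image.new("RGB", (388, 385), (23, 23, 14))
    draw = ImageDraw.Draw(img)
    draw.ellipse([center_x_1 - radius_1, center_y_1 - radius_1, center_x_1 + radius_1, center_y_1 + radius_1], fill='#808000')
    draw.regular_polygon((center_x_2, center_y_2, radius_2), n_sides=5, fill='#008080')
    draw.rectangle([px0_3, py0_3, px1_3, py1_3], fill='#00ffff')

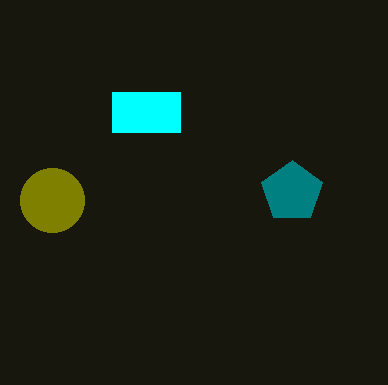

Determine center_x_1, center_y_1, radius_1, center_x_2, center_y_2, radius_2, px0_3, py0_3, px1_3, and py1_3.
center_x_1 = 52; center_y_1 = 200; radius_1 = 32; center_x_2 = 292; center_y_2 = 192; radius_2 = 32; px0_3 = 112; py0_3 = 92; px1_3 = 180; py1_3 = 132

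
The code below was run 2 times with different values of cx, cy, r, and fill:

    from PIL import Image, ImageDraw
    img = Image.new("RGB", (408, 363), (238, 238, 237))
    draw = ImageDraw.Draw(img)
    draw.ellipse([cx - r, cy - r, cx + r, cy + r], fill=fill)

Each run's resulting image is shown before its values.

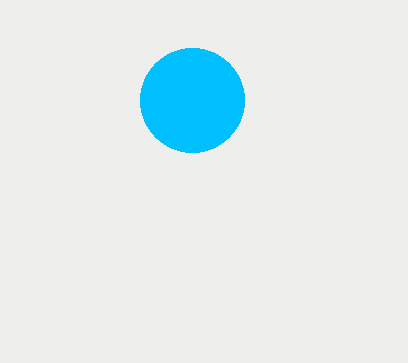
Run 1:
cx = 192, cy = 100, r = 52, fill = 'deepskyblue'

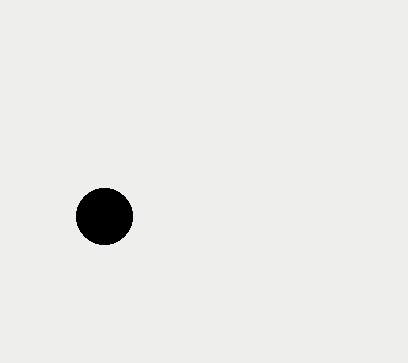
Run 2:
cx = 104
cy = 216
r = 28
fill = 'black'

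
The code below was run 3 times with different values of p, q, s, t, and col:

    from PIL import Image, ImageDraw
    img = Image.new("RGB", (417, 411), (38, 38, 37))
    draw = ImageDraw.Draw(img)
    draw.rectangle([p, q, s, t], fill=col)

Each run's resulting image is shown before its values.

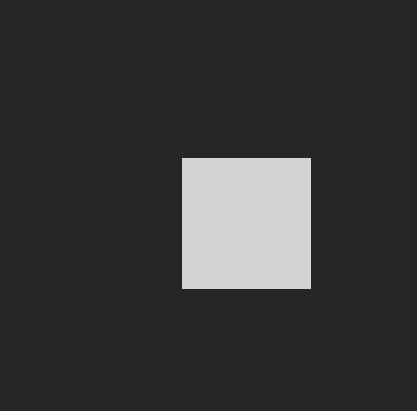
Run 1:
p = 182, q = 158, s = 310, t = 288, col = 'lightgray'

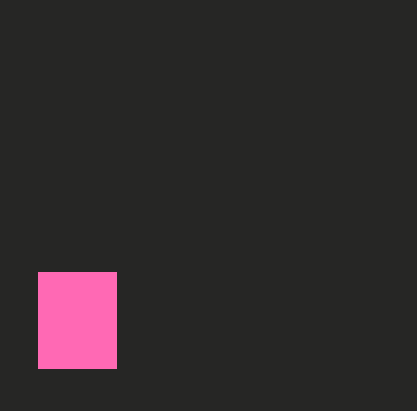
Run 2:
p = 38, q = 272, s = 116, t = 368, col = 'hotpink'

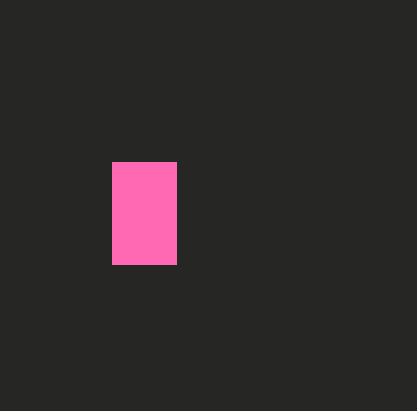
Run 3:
p = 112; q = 162; s = 176; t = 264; col = 'hotpink'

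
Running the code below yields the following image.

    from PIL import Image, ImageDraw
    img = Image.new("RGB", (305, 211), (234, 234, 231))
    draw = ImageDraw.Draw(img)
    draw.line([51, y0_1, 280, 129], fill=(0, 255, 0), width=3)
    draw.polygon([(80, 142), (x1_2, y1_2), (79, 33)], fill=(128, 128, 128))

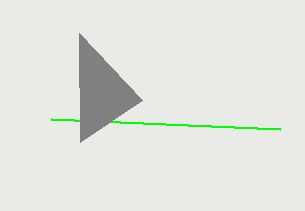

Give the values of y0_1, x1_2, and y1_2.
y0_1 = 119, x1_2 = 142, y1_2 = 100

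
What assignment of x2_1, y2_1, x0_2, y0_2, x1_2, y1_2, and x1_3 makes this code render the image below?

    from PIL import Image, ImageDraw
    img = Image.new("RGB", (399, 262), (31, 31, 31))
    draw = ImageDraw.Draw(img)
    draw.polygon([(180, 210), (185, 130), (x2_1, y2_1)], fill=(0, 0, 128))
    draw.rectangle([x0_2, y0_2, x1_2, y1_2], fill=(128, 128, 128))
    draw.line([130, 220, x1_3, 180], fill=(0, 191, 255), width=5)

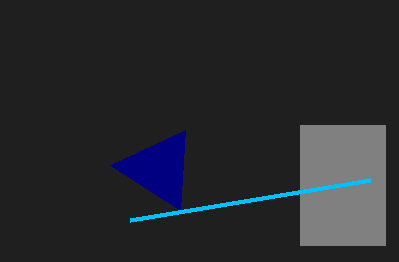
x2_1 = 110
y2_1 = 165
x0_2 = 300
y0_2 = 125
x1_2 = 385
y1_2 = 245
x1_3 = 370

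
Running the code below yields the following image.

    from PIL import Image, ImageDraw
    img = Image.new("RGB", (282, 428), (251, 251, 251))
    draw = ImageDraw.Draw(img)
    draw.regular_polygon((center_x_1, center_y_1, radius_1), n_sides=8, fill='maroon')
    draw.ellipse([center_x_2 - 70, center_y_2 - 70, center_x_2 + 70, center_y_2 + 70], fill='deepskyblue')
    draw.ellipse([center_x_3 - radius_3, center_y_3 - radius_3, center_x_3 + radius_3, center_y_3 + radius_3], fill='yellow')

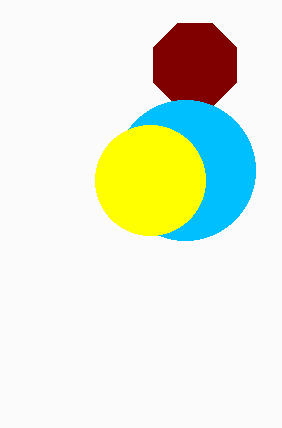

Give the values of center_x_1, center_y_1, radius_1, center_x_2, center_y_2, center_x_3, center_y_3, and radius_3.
center_x_1 = 195; center_y_1 = 65; radius_1 = 45; center_x_2 = 185; center_y_2 = 170; center_x_3 = 150; center_y_3 = 180; radius_3 = 55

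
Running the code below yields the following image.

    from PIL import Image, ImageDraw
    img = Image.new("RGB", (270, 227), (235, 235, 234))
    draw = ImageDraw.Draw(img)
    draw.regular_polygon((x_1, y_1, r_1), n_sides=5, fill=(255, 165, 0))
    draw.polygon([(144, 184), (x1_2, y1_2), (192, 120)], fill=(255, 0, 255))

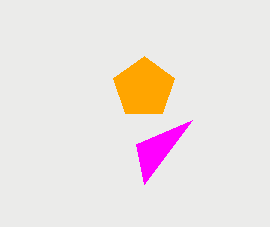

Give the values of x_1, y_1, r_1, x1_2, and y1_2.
x_1 = 144, y_1 = 88, r_1 = 32, x1_2 = 136, y1_2 = 144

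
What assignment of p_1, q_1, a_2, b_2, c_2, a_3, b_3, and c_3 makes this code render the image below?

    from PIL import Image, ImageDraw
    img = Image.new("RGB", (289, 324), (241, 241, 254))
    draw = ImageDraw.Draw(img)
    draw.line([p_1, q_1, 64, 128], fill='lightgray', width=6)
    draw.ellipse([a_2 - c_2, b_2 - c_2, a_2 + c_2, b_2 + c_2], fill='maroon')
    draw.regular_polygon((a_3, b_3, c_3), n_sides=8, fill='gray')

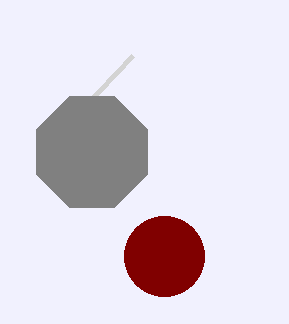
p_1 = 132, q_1 = 56, a_2 = 164, b_2 = 256, c_2 = 40, a_3 = 92, b_3 = 152, c_3 = 60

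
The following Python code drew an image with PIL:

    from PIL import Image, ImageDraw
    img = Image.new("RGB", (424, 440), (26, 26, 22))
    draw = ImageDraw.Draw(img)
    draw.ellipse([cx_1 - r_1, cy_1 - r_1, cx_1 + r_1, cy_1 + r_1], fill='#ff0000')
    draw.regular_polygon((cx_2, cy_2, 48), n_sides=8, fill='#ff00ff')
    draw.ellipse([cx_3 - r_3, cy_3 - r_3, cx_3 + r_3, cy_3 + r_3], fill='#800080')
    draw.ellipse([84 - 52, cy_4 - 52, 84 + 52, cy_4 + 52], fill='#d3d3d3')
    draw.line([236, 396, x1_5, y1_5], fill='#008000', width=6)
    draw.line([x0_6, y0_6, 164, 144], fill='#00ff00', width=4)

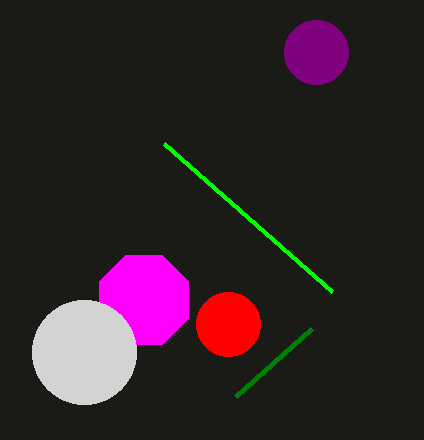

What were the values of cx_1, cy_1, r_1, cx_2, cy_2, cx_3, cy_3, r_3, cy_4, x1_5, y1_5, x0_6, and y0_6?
cx_1 = 228; cy_1 = 324; r_1 = 32; cx_2 = 144; cy_2 = 300; cx_3 = 316; cy_3 = 52; r_3 = 32; cy_4 = 352; x1_5 = 312; y1_5 = 328; x0_6 = 332; y0_6 = 292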